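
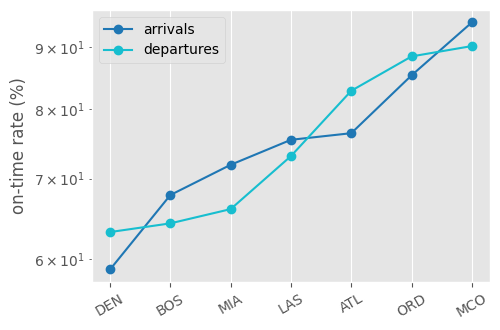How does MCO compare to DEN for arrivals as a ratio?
≈ 1.58×

MCO ≈ 95, DEN ≈ 60; 95/60 ≈ 1.58.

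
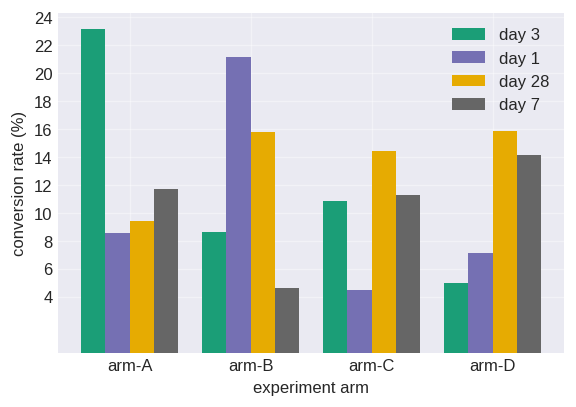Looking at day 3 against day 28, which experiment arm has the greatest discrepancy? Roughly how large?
arm-A, ≈ 14 %

arm-A: day 3 ≈ 24, day 28 ≈ 10 → gap ≈ 14. Next-largest (arm-D) is only ≈ 12.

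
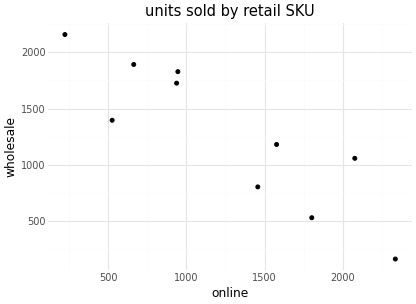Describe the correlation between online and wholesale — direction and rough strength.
negative, strong

Points are negatively correlated; strong (|r| ≈ 0.9).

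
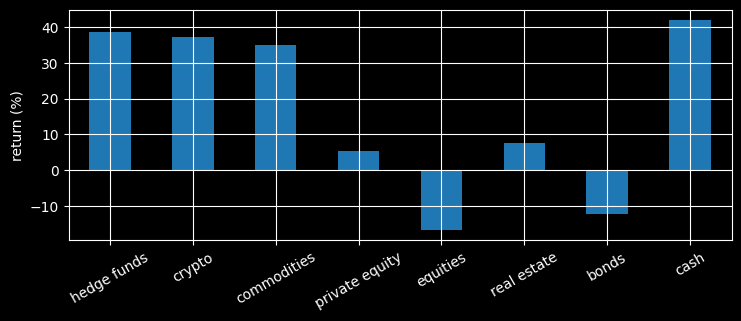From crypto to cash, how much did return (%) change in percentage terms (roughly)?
crypto ≈ 35, cash ≈ 40; (40 − 35) / 35 ≈ +14.3%.

≈ +14.3%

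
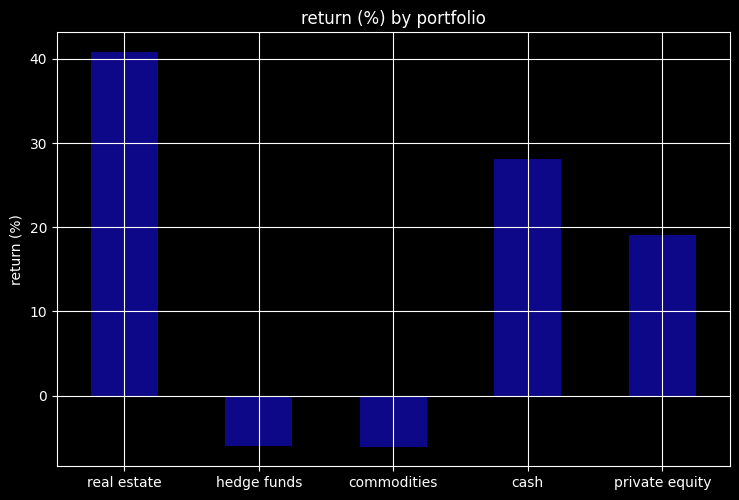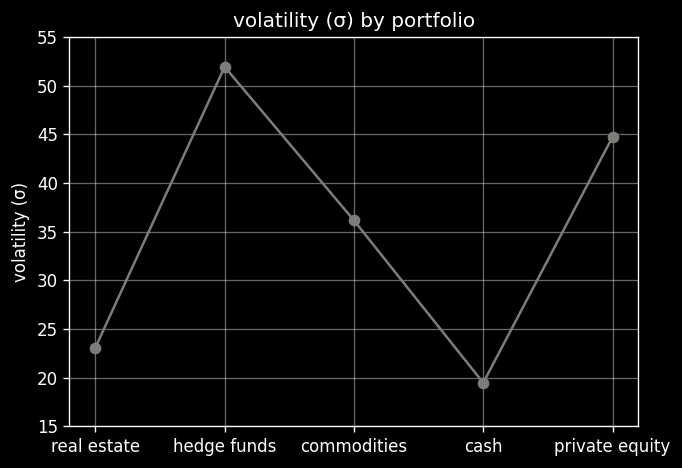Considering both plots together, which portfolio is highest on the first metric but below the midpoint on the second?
Chart 2 median volatility (σ) ≈ 35; below-median portfolios: real estate, cash. Among those, real estate has the highest return (%) (≈ 40).

real estate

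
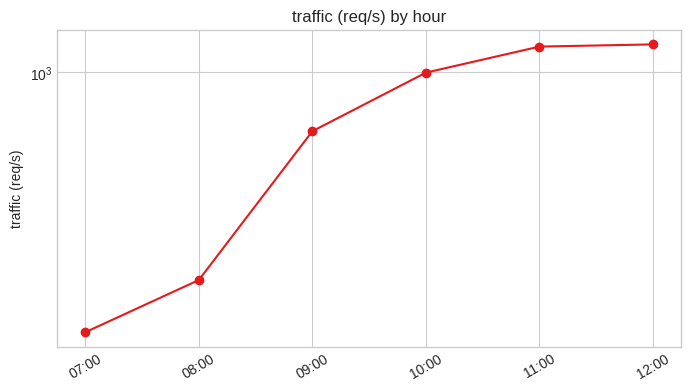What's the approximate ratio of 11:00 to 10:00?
≈ 1.2×

11:00 ≈ 1200, 10:00 ≈ 1000; 1200/1000 ≈ 1.2.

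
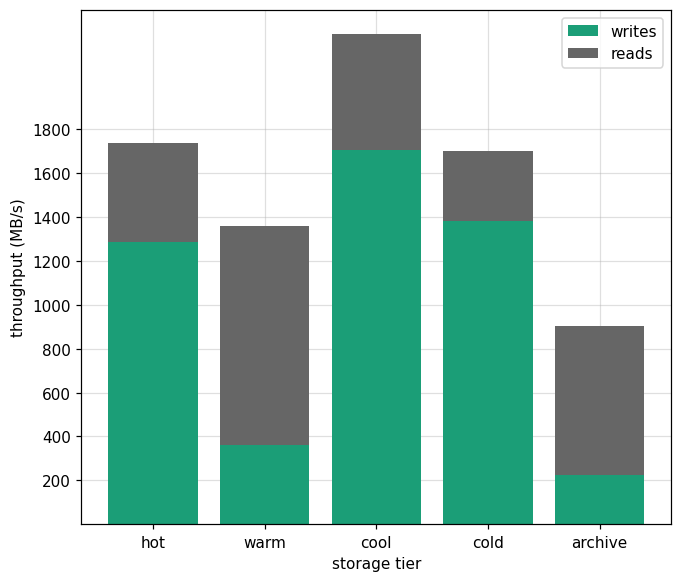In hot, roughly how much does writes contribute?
writes top ≈ 1200, bottom ≈ 0; segment ≈ 1200.

≈ 1200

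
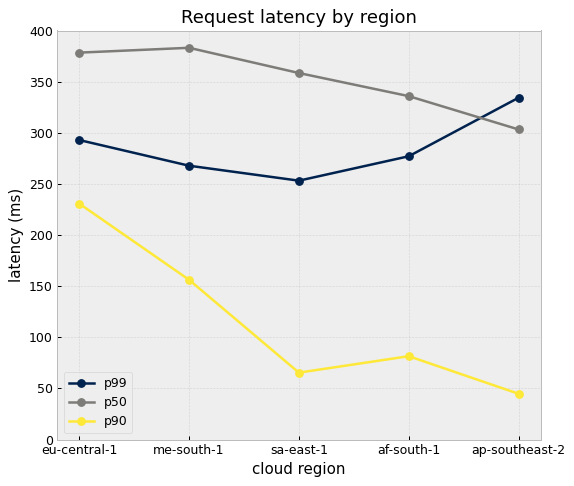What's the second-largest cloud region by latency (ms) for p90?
Top 3 for p90: eu-central-1 ≈ 250, me-south-1 ≈ 150, af-south-1 ≈ 100.

me-south-1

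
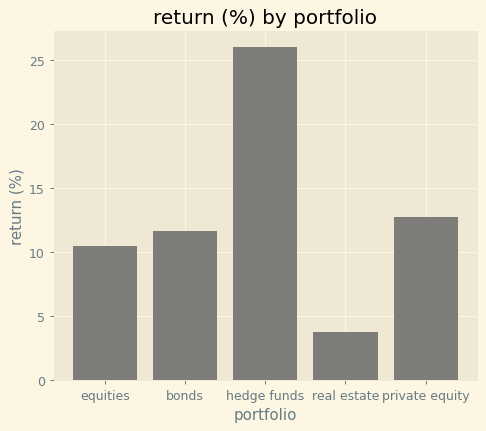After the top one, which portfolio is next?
Top 3: hedge funds ≈ 25, private equity ≈ 15, bonds ≈ 10.

private equity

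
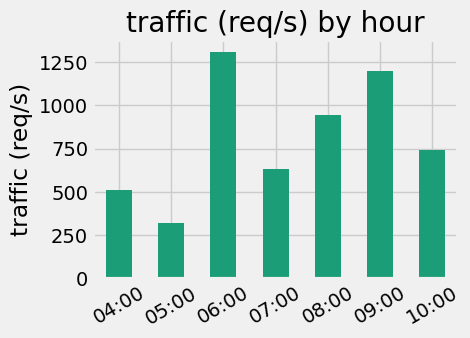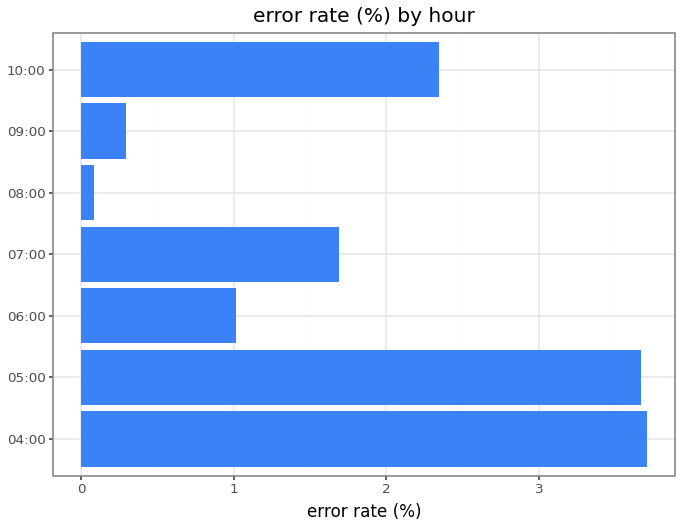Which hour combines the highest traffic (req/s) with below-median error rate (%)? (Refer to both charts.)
06:00

Chart 2 median error rate (%) ≈ 1.5; below-median hours: 06:00, 08:00, 09:00. Among those, 06:00 has the highest traffic (req/s) (≈ 1400).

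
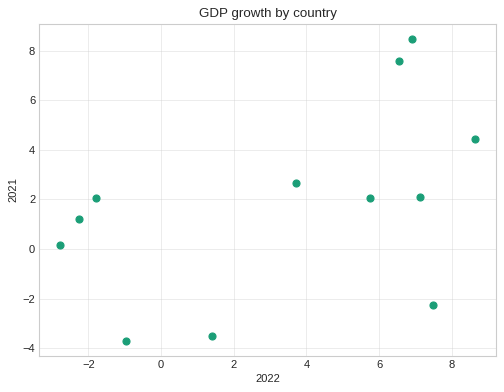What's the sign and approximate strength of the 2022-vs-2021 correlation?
positive, moderate

Points are positively correlated; moderate (|r| ≈ 0.5).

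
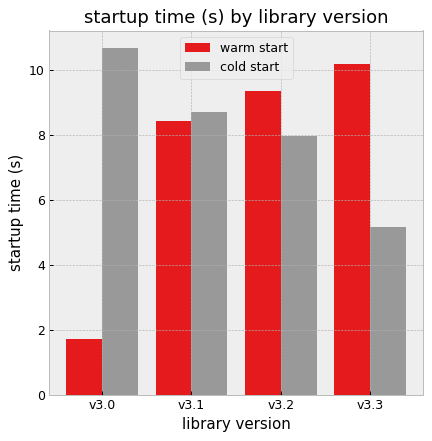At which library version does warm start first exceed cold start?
v3.2

v3.1: warm start ≈ 8 vs cold start ≈ 9 (not yet); v3.2: warm start ≈ 9 vs cold start ≈ 8 (first crossover).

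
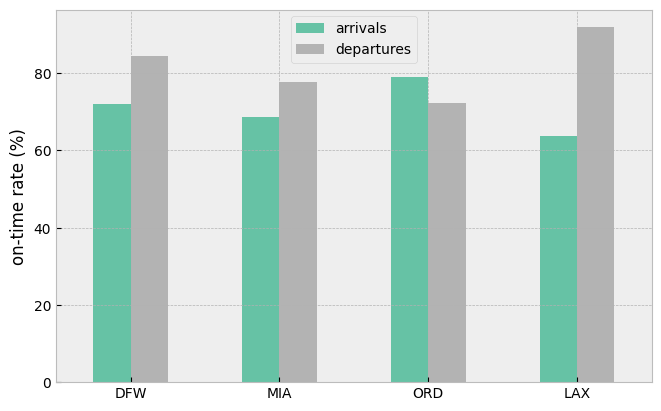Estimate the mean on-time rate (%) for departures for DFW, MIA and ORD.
≈ 77

(80 + 80 + 70) / 3 ≈ 77.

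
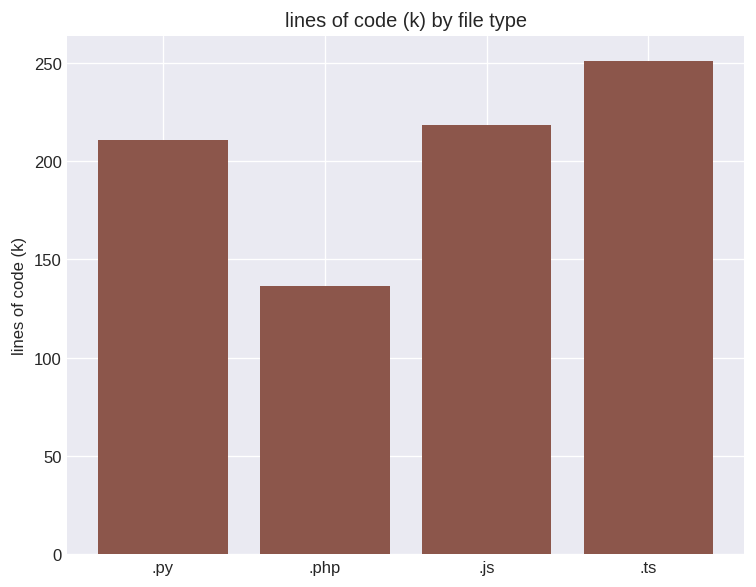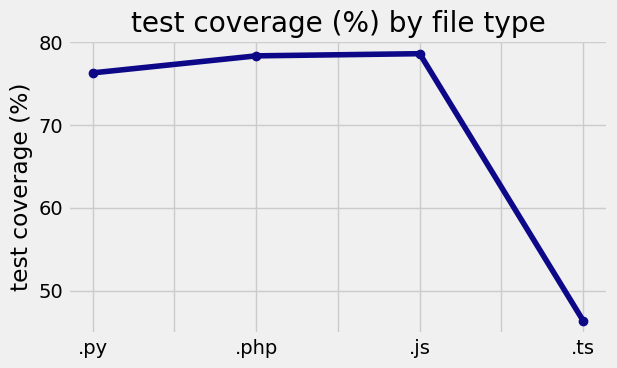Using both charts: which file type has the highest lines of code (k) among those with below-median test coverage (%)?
.ts

Chart 2 median test coverage (%) ≈ 80; below-median file types: .py, .ts. Among those, .ts has the highest lines of code (k) (≈ 250).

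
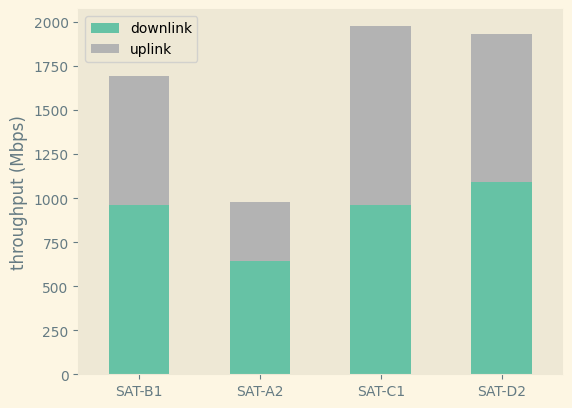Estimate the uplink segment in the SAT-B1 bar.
≈ 600

uplink top ≈ 1600, bottom ≈ 1000; segment ≈ 600.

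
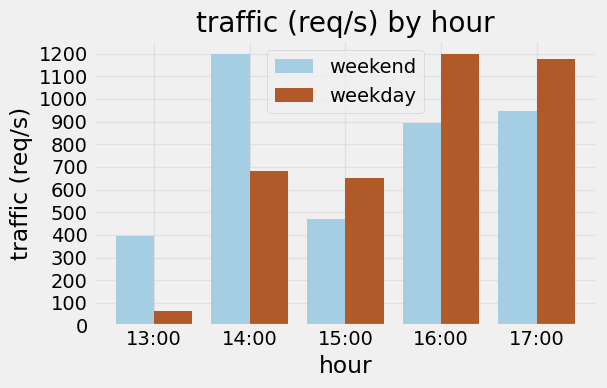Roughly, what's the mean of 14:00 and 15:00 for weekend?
(1200 + 500) / 2 ≈ 850.

≈ 850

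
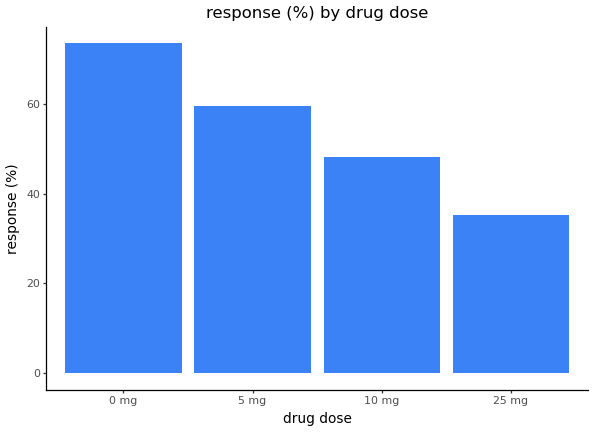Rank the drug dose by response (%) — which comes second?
5 mg

Top 3: 0 mg ≈ 70, 5 mg ≈ 60, 10 mg ≈ 50.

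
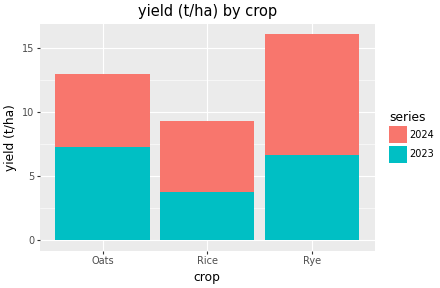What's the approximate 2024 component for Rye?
≈ 10

2024 top ≈ 16, bottom ≈ 6; segment ≈ 10.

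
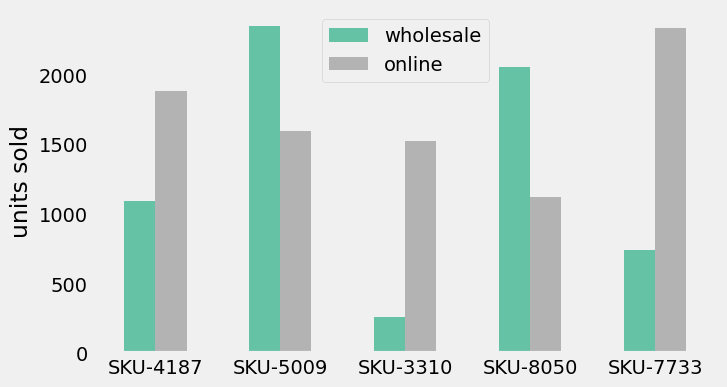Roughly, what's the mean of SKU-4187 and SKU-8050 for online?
(1800 + 1200) / 2 ≈ 1500.

≈ 1500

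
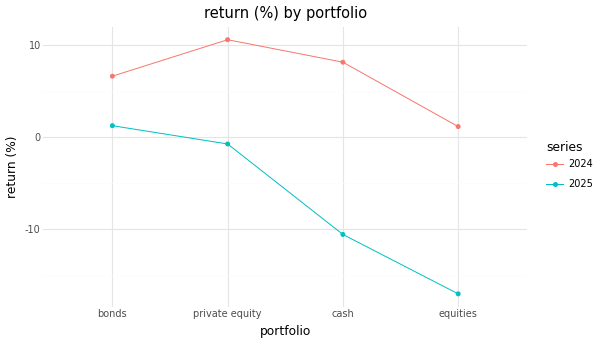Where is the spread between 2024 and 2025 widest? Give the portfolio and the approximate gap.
cash: 2024 ≈ 10, 2025 ≈ -10 → gap ≈ 20. Next-largest (equities) is only ≈ 15.

cash, ≈ 20 %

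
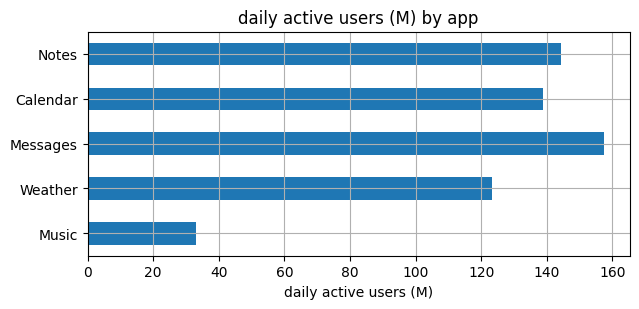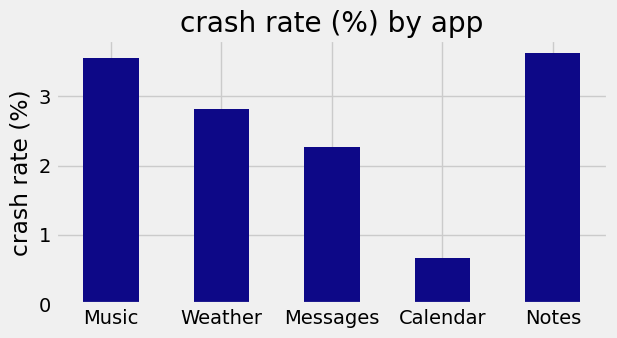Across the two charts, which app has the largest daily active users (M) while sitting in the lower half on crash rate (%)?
Messages

Chart 2 median crash rate (%) ≈ 3; below-median apps: Messages, Calendar. Among those, Messages has the highest daily active users (M) (≈ 160).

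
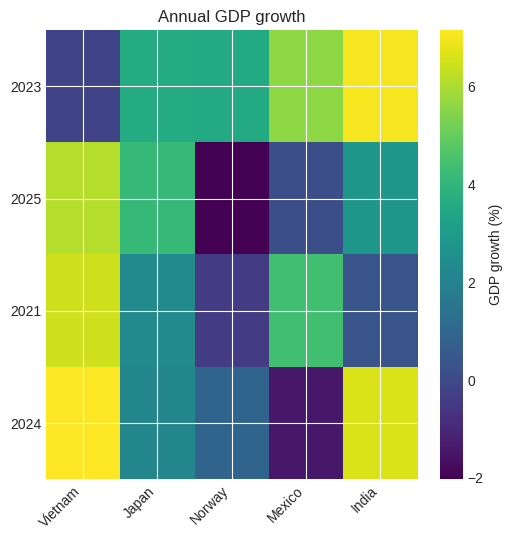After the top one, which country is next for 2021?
Top 3 for 2021: Vietnam ≈ 6, Mexico ≈ 4, Japan ≈ 2.

Mexico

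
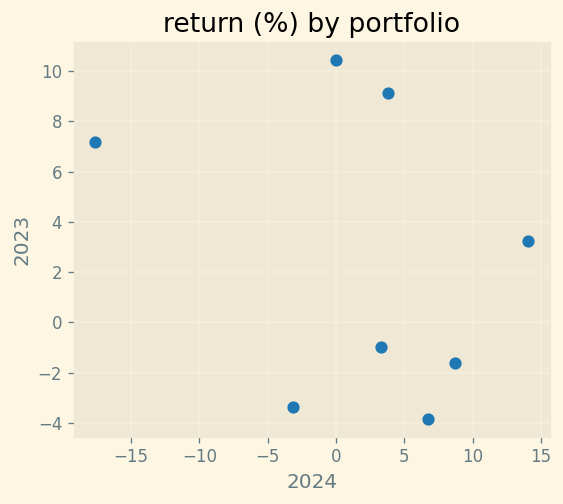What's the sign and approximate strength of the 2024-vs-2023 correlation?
negative, weak

Points are negatively correlated; weak (|r| ≈ 0.3).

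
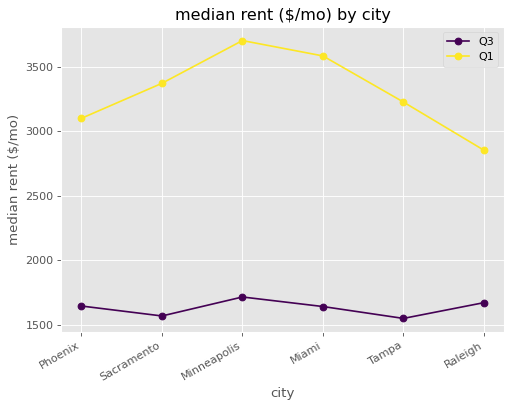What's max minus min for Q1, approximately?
Max Minneapolis ≈ 3800, min Raleigh ≈ 2800; range ≈ 1000.

≈ 1000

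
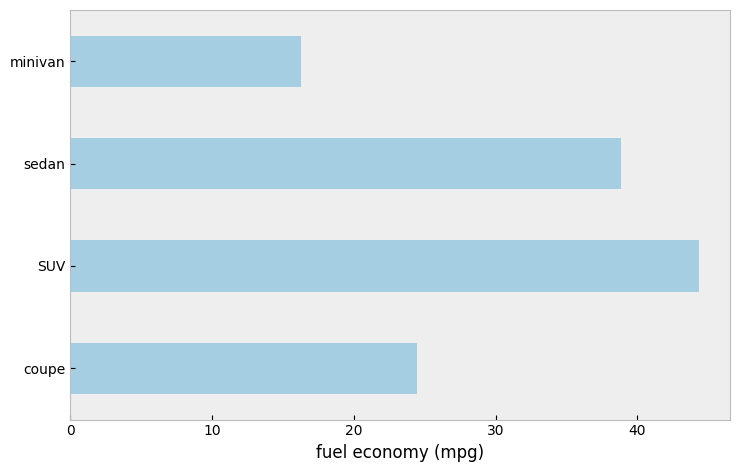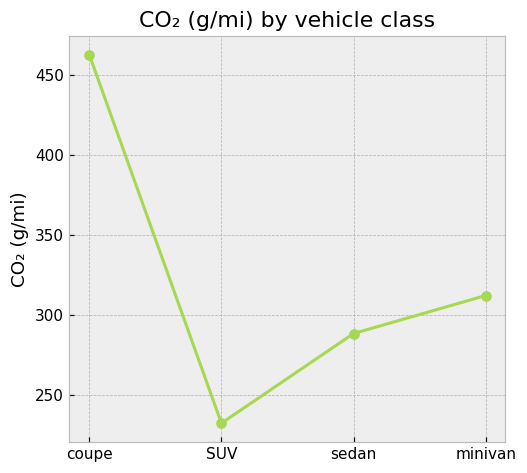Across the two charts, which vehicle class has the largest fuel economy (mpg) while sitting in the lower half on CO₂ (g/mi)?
SUV

Chart 2 median CO₂ (g/mi) ≈ 300; below-median vehicle classes: SUV, sedan. Among those, SUV has the highest fuel economy (mpg) (≈ 45).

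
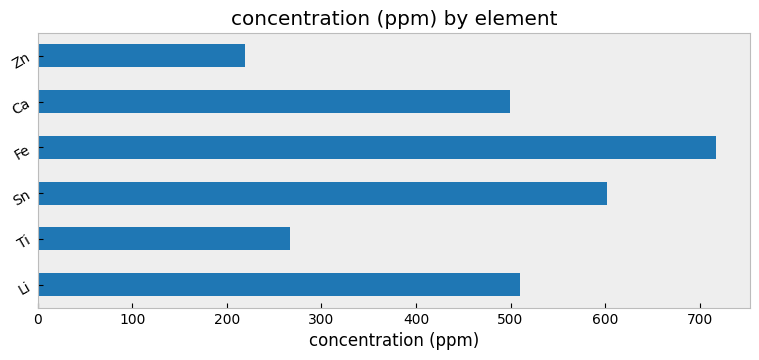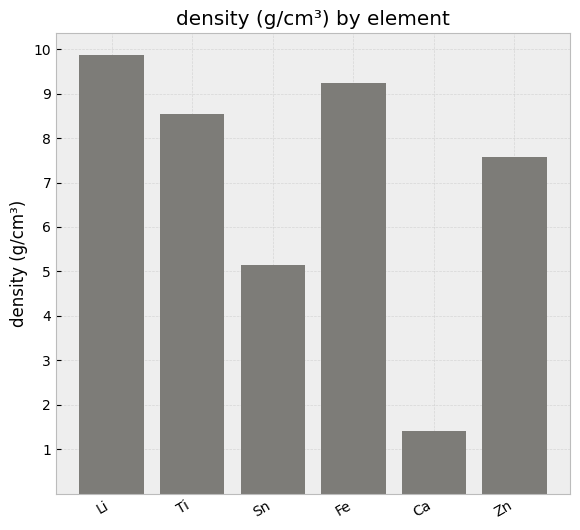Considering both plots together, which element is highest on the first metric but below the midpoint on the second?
Sn

Chart 2 median density (g/cm³) ≈ 8; below-median elements: Sn, Ca, Zn. Among those, Sn has the highest concentration (ppm) (≈ 600).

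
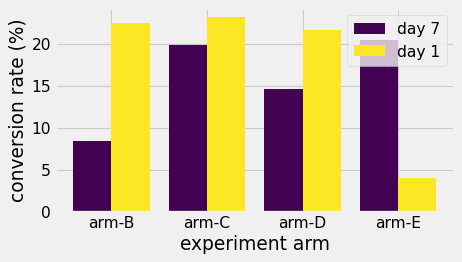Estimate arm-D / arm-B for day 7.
arm-D ≈ 14, arm-B ≈ 8; 14/8 ≈ 1.75.

≈ 1.75×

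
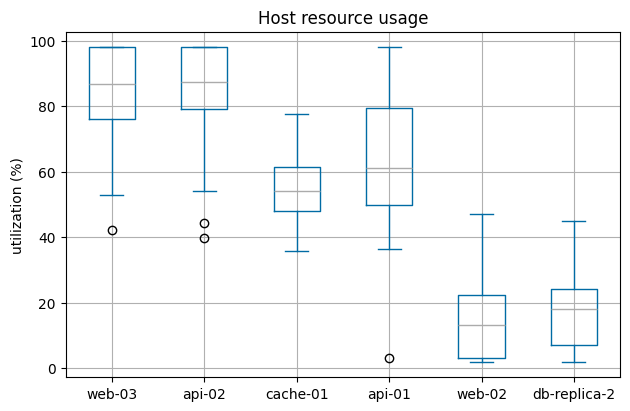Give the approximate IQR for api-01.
Q3 ≈ 80, Q1 ≈ 50; IQR ≈ 30.

≈ 30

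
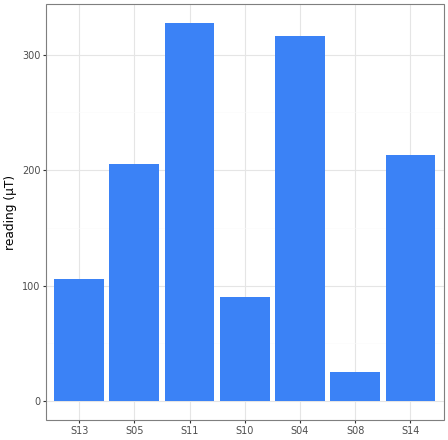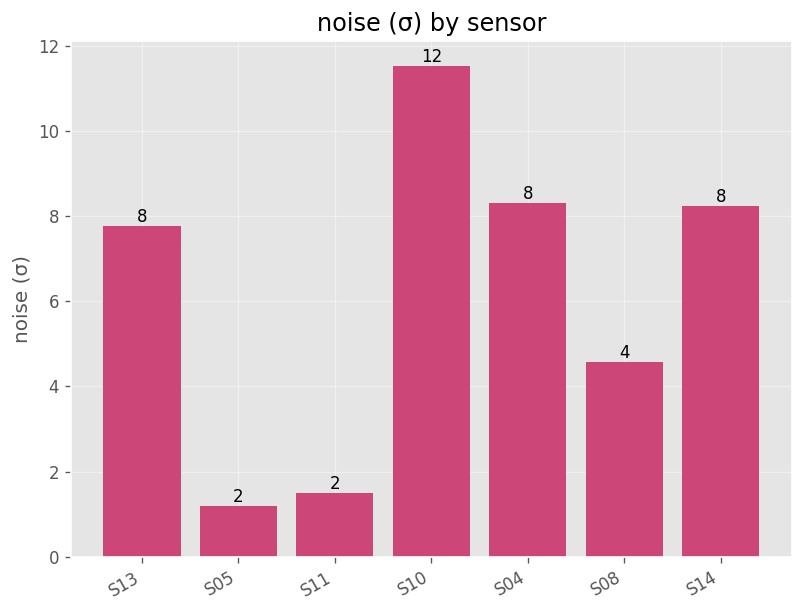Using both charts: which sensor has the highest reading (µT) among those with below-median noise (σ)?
S11

Chart 2 median noise (σ) ≈ 8; below-median sensors: S05, S11, S08. Among those, S11 has the highest reading (µT) (≈ 350).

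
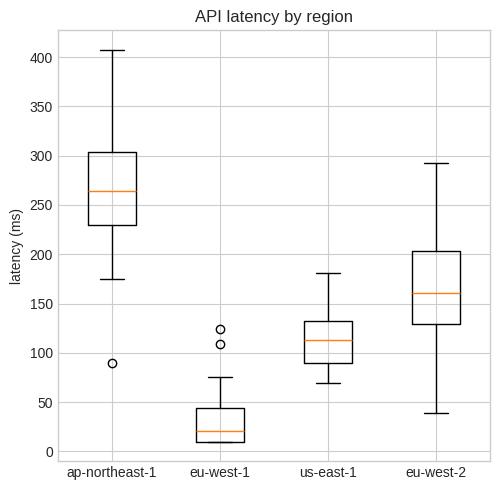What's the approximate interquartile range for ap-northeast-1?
≈ 80

Q3 ≈ 300, Q1 ≈ 220; IQR ≈ 80.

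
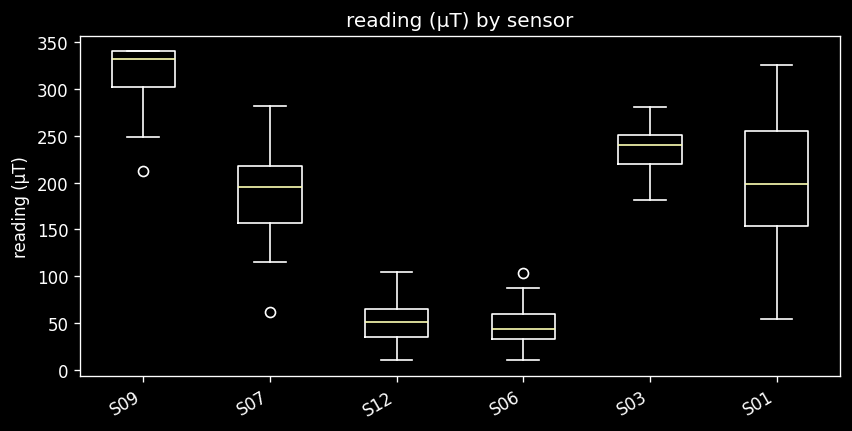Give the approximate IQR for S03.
≈ 25

Q3 ≈ 250, Q1 ≈ 225; IQR ≈ 25.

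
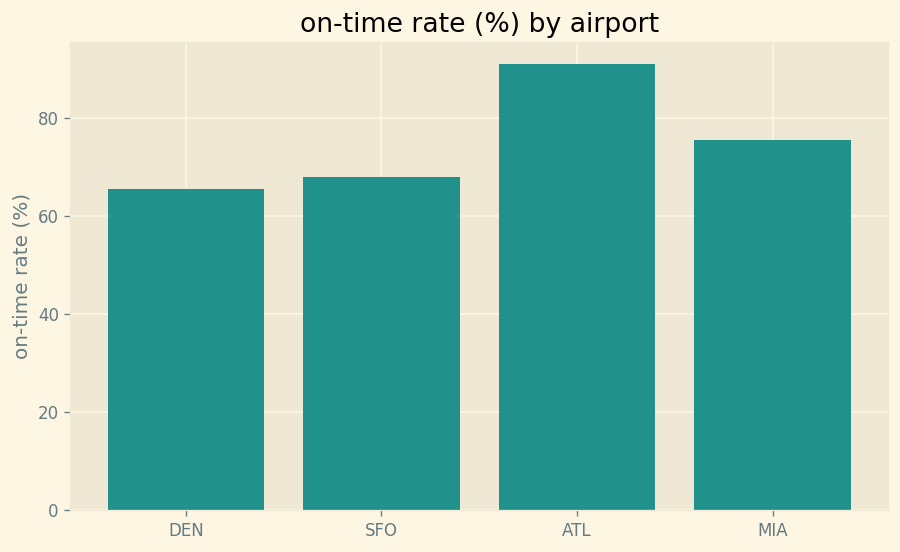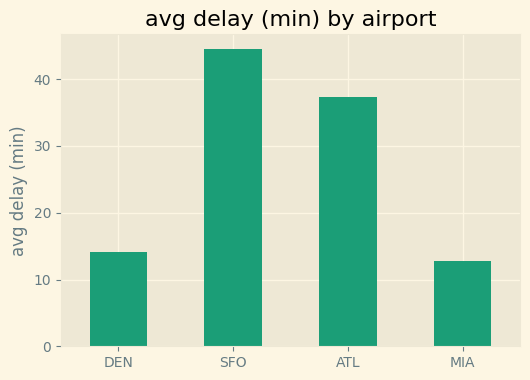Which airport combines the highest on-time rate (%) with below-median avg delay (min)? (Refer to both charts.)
Chart 2 median avg delay (min) ≈ 25; below-median airports: DEN, MIA. Among those, MIA has the highest on-time rate (%) (≈ 80).

MIA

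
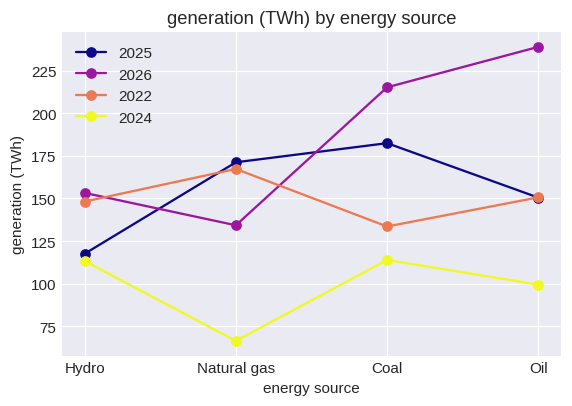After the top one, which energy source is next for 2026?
Top 3 for 2026: Oil ≈ 240, Coal ≈ 220, Hydro ≈ 160.

Coal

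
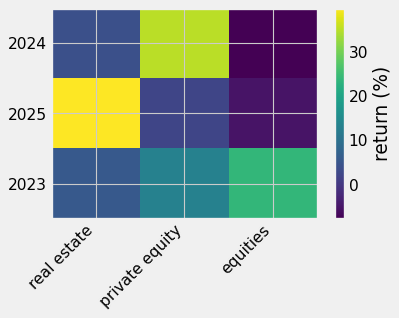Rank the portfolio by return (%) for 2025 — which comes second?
Top 3 for 2025: real estate ≈ 40, private equity ≈ 0, equities ≈ -5.

private equity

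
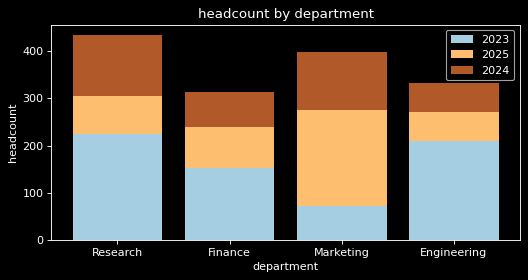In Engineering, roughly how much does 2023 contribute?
2023 top ≈ 200, bottom ≈ 0; segment ≈ 200.

≈ 200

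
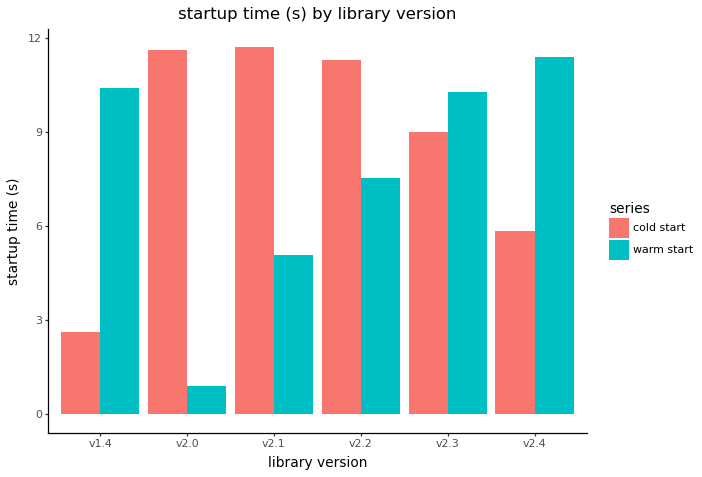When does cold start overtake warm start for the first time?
v2.0

v1.4: cold start ≈ 3 vs warm start ≈ 10 (not yet); v2.0: cold start ≈ 12 vs warm start ≈ 1 (first crossover).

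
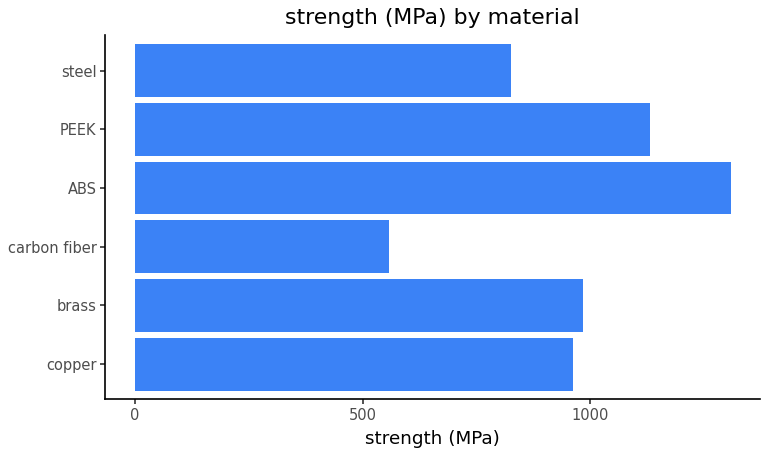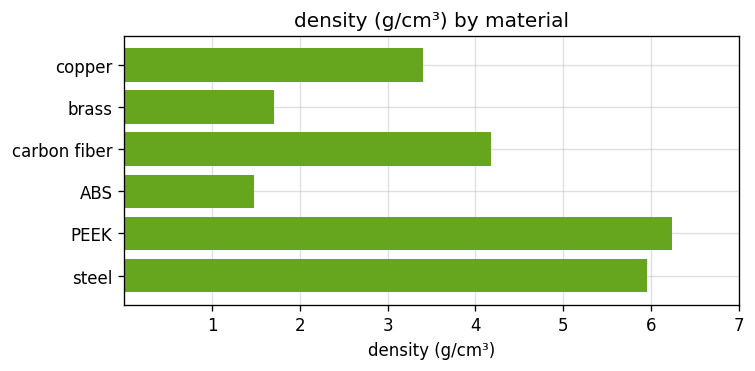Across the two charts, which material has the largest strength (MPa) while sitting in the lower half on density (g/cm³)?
ABS

Chart 2 median density (g/cm³) ≈ 4; below-median materials: copper, brass, ABS. Among those, ABS has the highest strength (MPa) (≈ 1400).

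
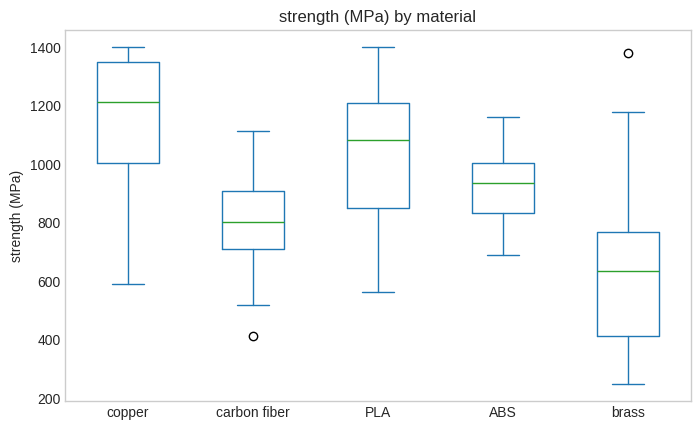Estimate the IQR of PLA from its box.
≈ 350

Q3 ≈ 1200, Q1 ≈ 850; IQR ≈ 350.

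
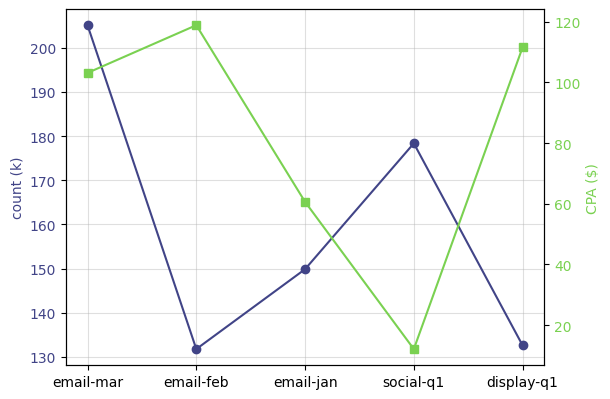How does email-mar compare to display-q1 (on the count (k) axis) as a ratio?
≈ 1.62×

email-mar ≈ 210, display-q1 ≈ 130; 210/130 ≈ 1.62.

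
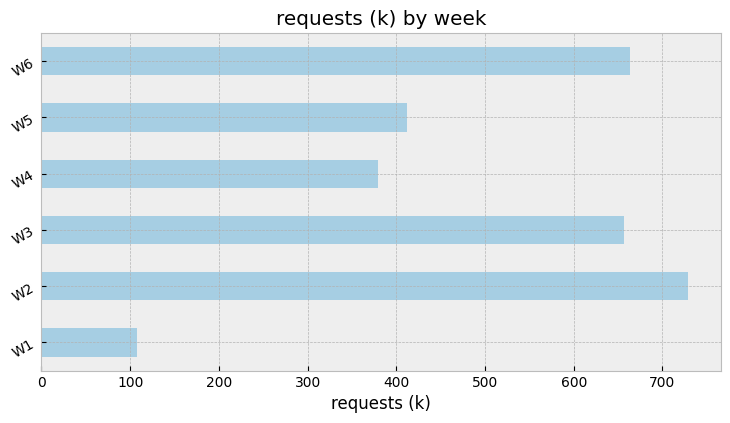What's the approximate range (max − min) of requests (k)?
≈ 600

Max W2 ≈ 700, min W1 ≈ 100; range ≈ 600.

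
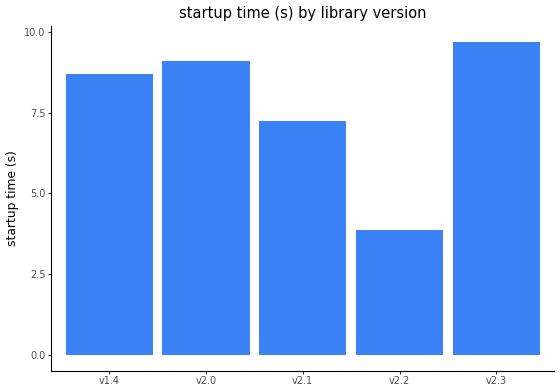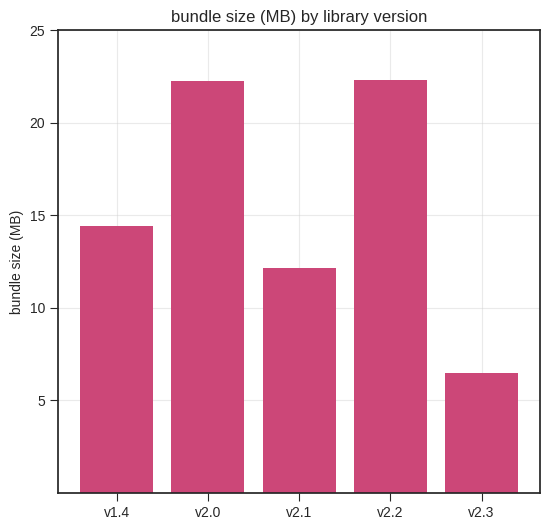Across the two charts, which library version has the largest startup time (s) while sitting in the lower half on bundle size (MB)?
v2.3

Chart 2 median bundle size (MB) ≈ 15; below-median library versions: v2.1, v2.3. Among those, v2.3 has the highest startup time (s) (≈ 10).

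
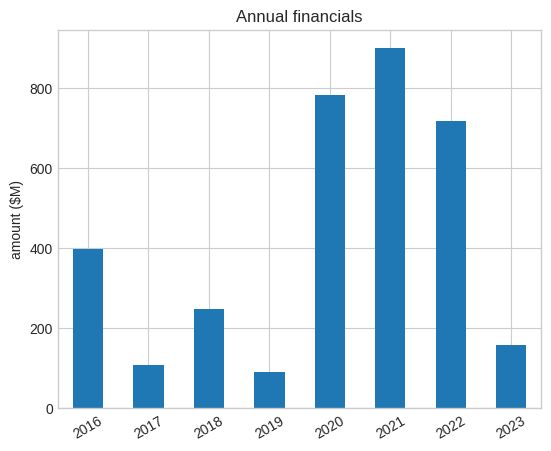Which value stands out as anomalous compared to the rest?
2021

2021 ≈ 900; the rest sit between ≈ 100 and ≈ 800.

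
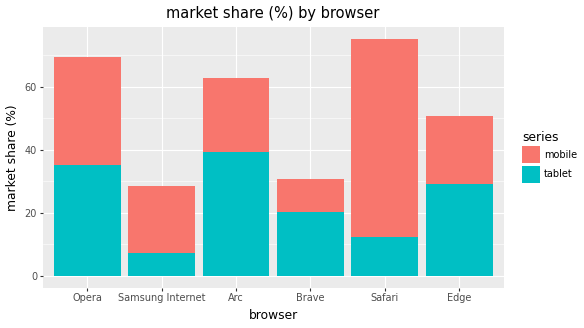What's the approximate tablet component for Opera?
≈ 40

tablet top ≈ 40, bottom ≈ 0; segment ≈ 40.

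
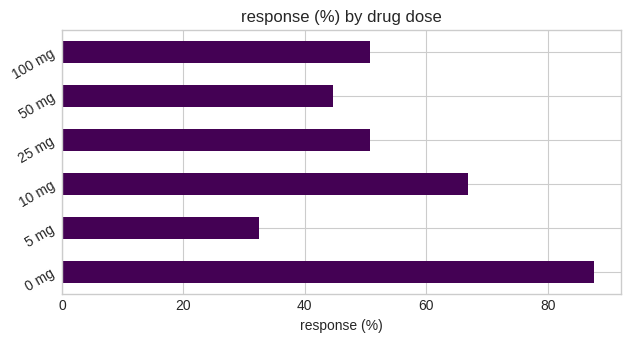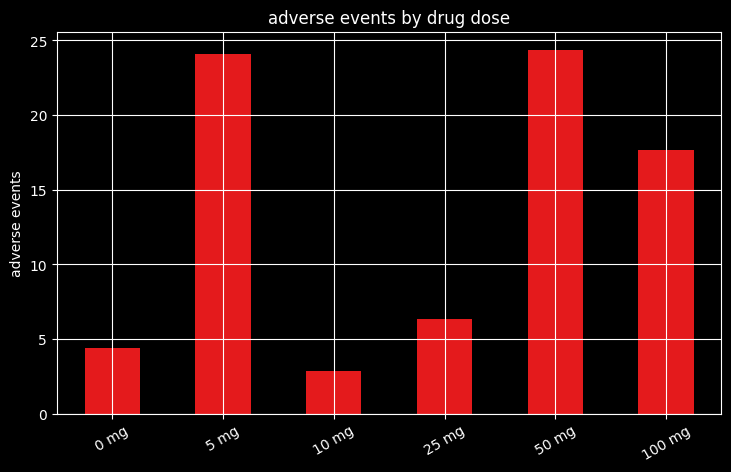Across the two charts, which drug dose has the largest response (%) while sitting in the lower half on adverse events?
0 mg

Chart 2 median adverse events ≈ 10; below-median drug doses: 0 mg, 10 mg, 25 mg. Among those, 0 mg has the highest response (%) (≈ 90).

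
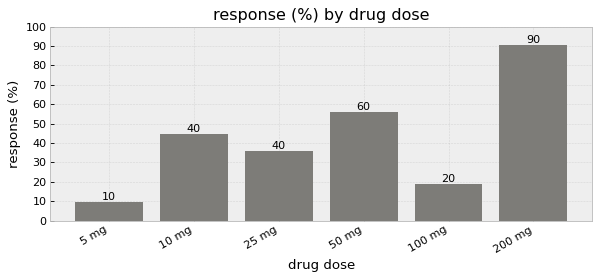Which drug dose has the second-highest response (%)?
Top 3: 200 mg ≈ 90, 50 mg ≈ 60, 10 mg ≈ 40.

50 mg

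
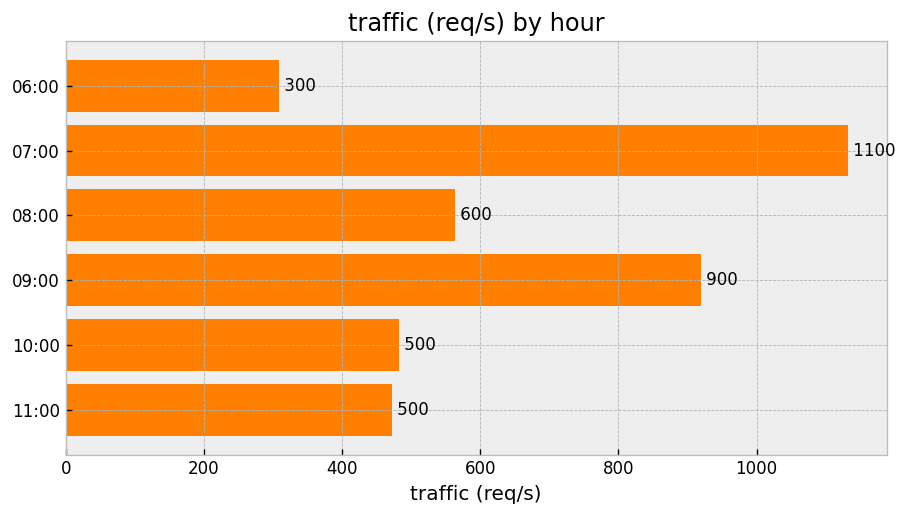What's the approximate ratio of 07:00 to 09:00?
≈ 1.22×

07:00 ≈ 1100, 09:00 ≈ 900; 1100/900 ≈ 1.22.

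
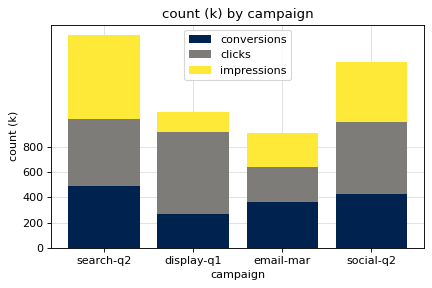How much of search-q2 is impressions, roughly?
impressions top ≈ 1600, bottom ≈ 1000; segment ≈ 600.

≈ 600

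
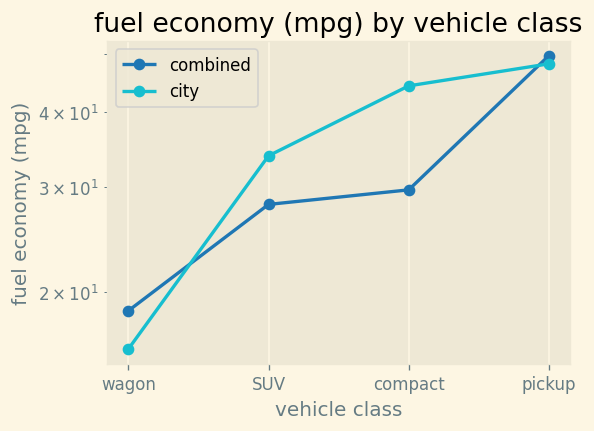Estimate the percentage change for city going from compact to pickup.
≈ +11.1%

compact ≈ 45, pickup ≈ 50; (50 − 45) / 45 ≈ +11.1%.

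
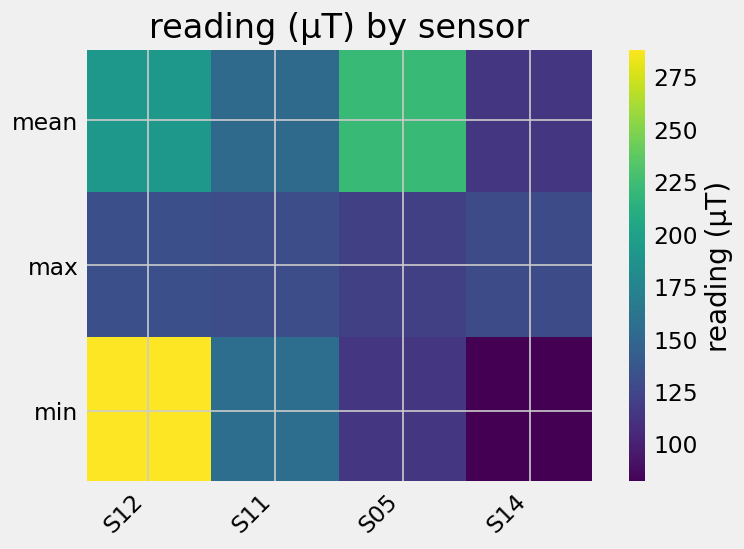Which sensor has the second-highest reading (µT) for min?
Top 3 for min: S12 ≈ 280, S11 ≈ 160, S05 ≈ 120.

S11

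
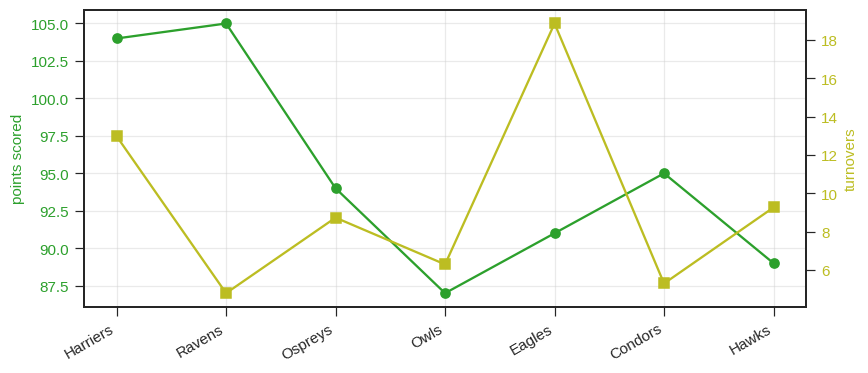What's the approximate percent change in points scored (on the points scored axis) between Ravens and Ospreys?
Ravens ≈ 104, Ospreys ≈ 94; (94 − 104) / 104 ≈ -9.6%.

≈ -9.6%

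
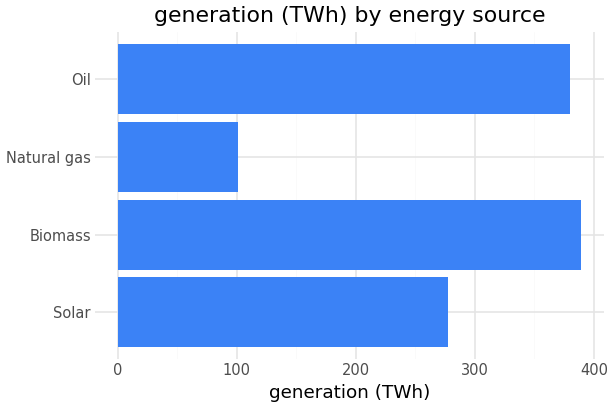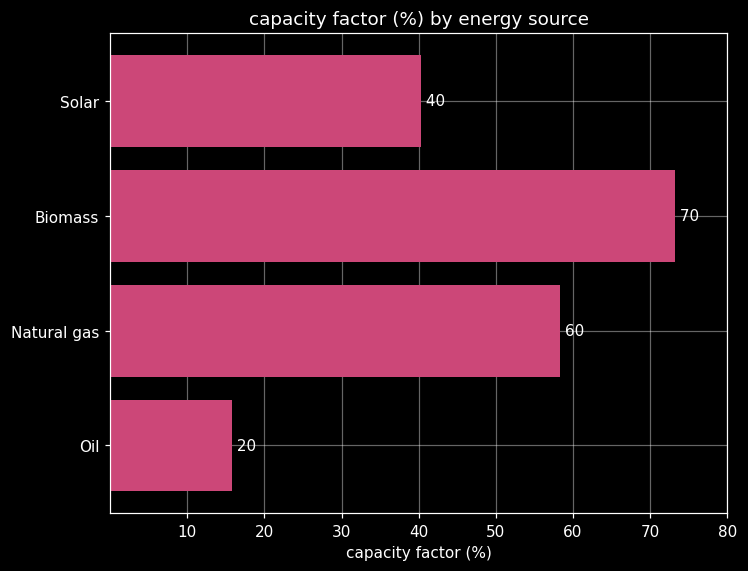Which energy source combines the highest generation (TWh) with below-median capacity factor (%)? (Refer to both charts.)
Chart 2 median capacity factor (%) ≈ 50; below-median energy sources: Solar, Oil. Among those, Oil has the highest generation (TWh) (≈ 400).

Oil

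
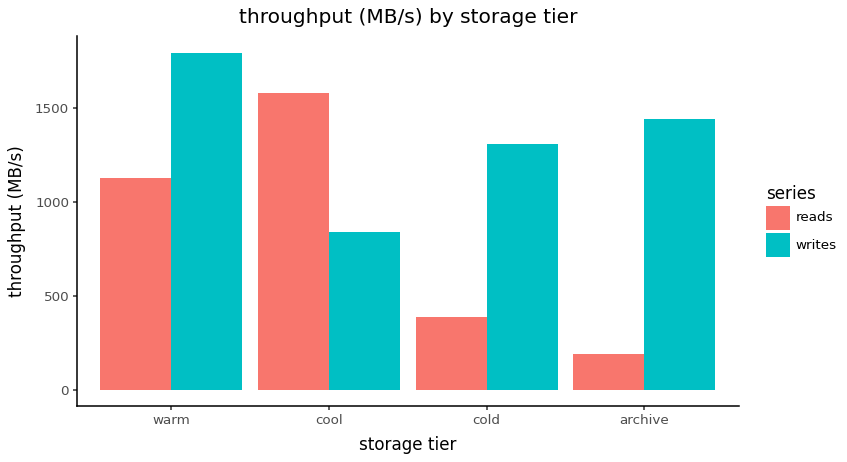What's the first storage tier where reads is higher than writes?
cool

warm: reads ≈ 1200 vs writes ≈ 1800 (not yet); cool: reads ≈ 1600 vs writes ≈ 800 (first crossover).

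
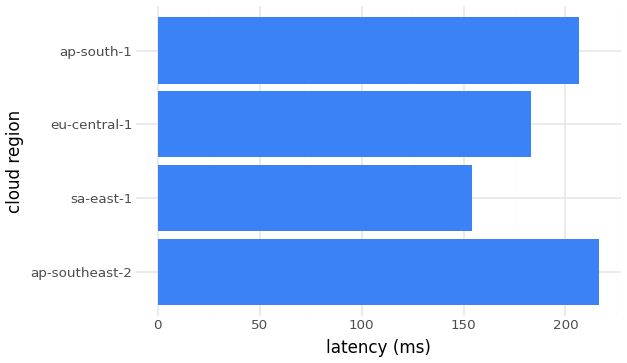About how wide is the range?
Max ap-southeast-2 ≈ 220, min sa-east-1 ≈ 160; range ≈ 60.

≈ 60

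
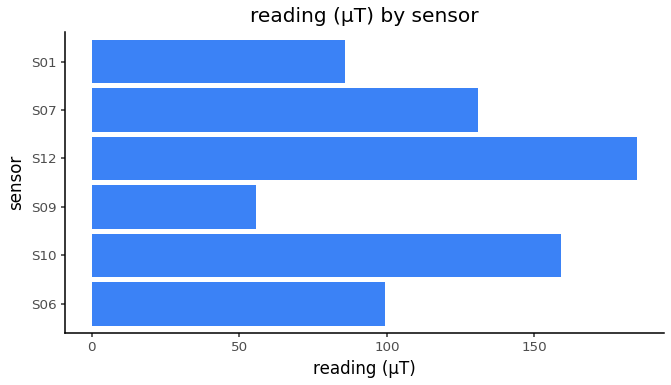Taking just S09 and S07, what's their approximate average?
≈ 100

(60 + 140) / 2 ≈ 100.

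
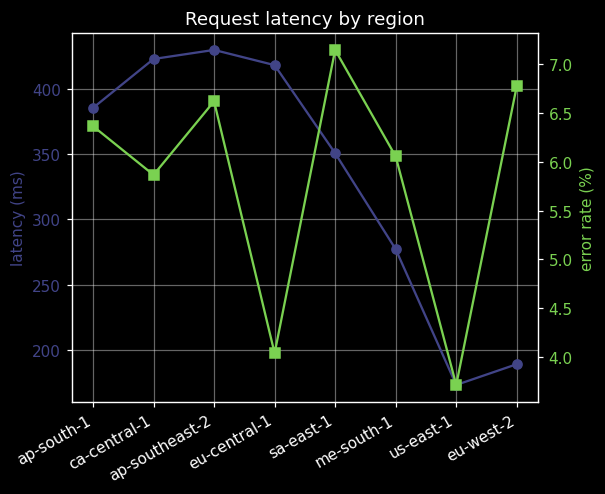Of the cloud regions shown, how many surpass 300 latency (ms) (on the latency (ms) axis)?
5

Above 300: ap-south-1, ca-central-1, ap-southeast-2, eu-central-1, sa-east-1.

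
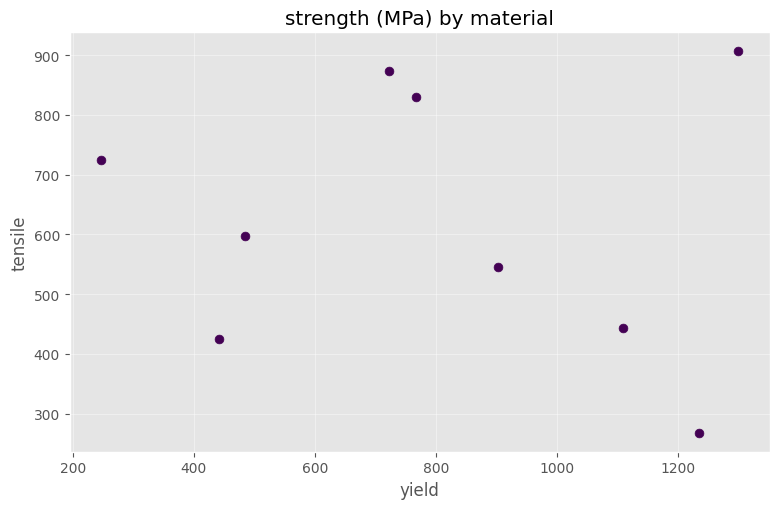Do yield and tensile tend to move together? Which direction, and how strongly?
no clear correlation

Points are roughly uncorrelated; weak (|r| ≈ 0.1).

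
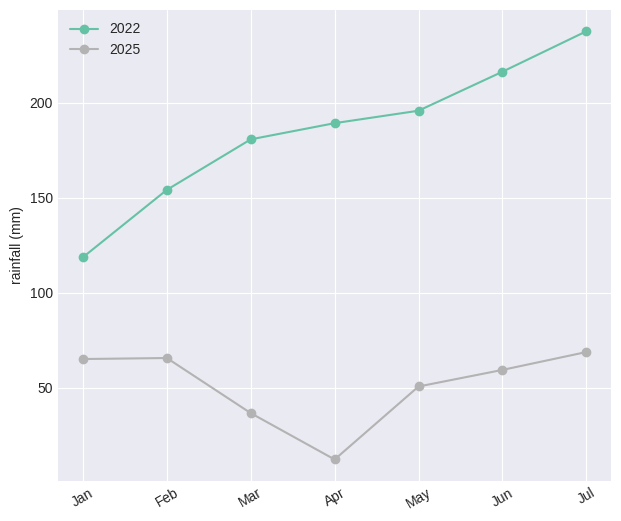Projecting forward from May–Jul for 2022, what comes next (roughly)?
Last three: 200, 220, 240 → slope ≈ 20/step → next ≈ 260.

≈ 260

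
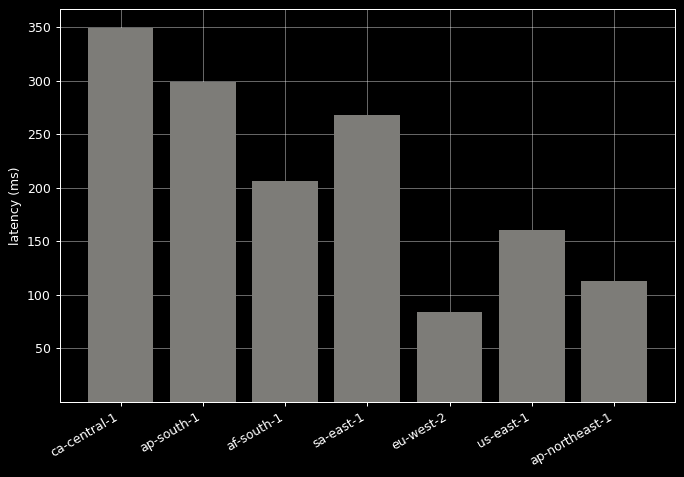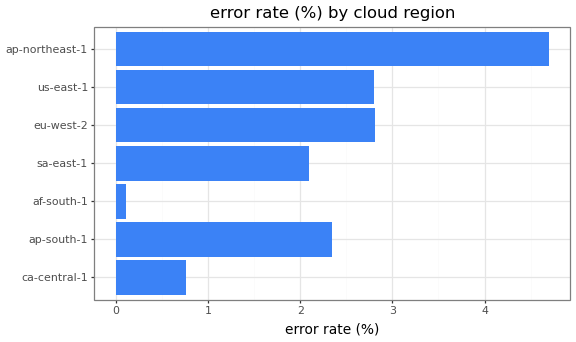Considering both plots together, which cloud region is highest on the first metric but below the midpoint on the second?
Chart 2 median error rate (%) ≈ 2.5; below-median cloud regions: ca-central-1, af-south-1, sa-east-1. Among those, ca-central-1 has the highest latency (ms) (≈ 350).

ca-central-1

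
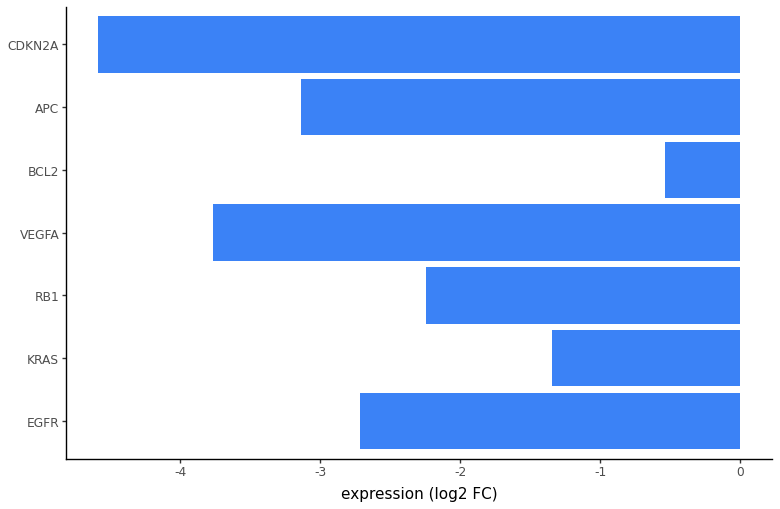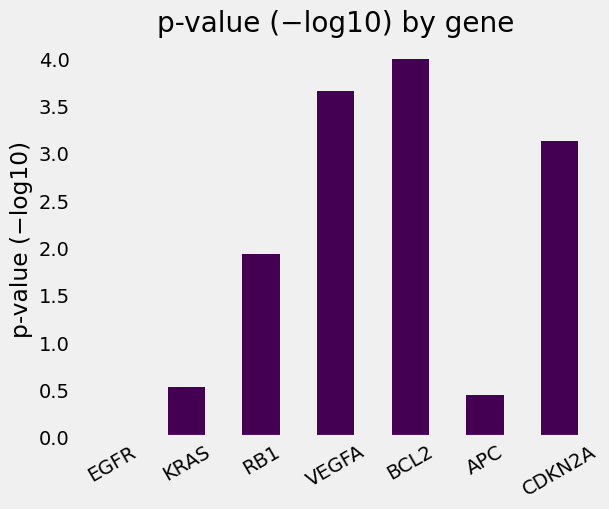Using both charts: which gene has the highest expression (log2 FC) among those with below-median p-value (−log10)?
KRAS

Chart 2 median p-value (−log10) ≈ 2; below-median genes: EGFR, KRAS, APC. Among those, KRAS has the highest expression (log2 FC) (≈ -1).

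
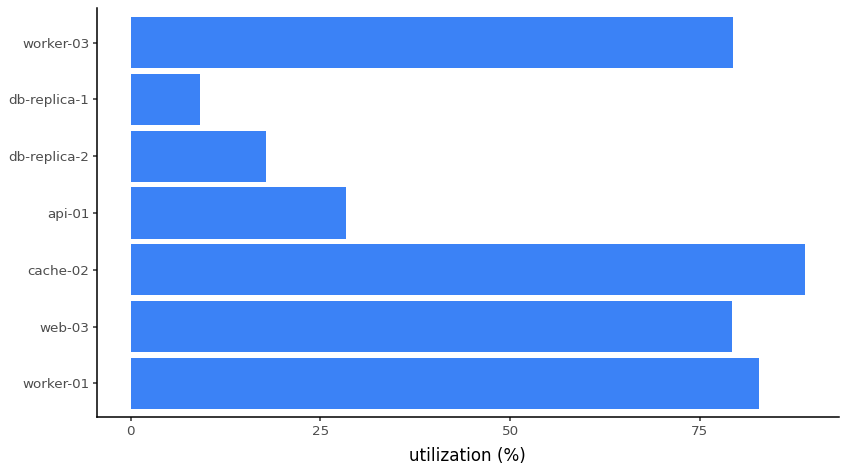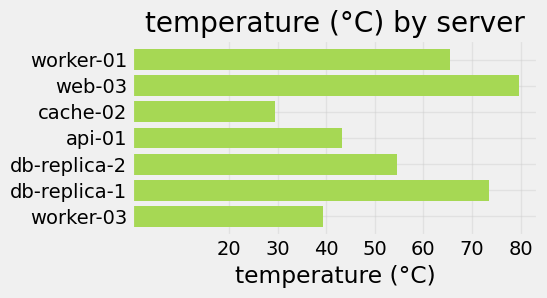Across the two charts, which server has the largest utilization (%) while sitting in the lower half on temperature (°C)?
cache-02

Chart 2 median temperature (°C) ≈ 50; below-median servers: cache-02, api-01, worker-03. Among those, cache-02 has the highest utilization (%) (≈ 90).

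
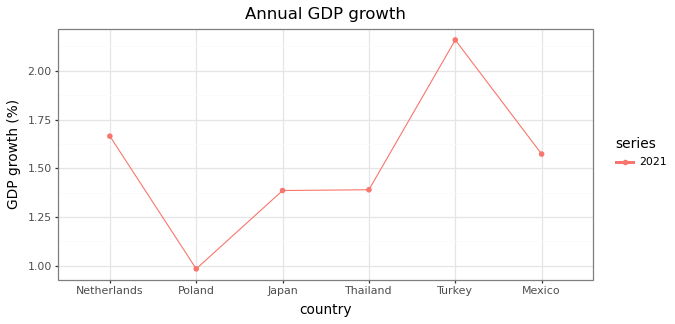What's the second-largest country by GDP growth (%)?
Netherlands

Top 3: Turkey ≈ 2.2, Netherlands ≈ 1.7, Mexico ≈ 1.6.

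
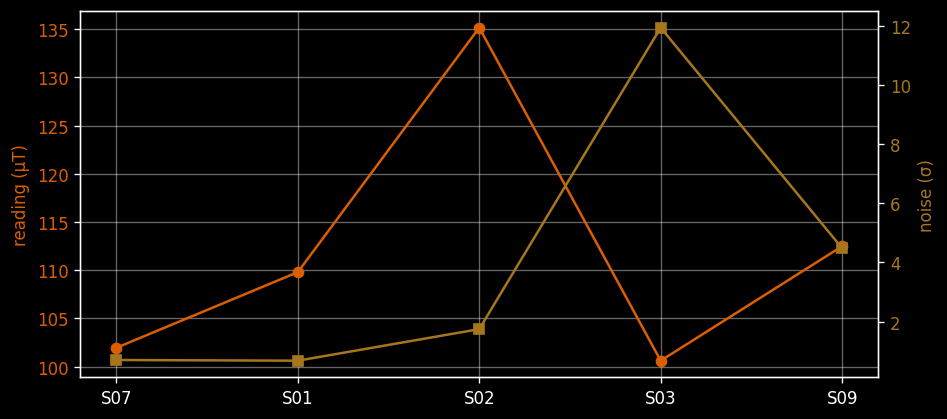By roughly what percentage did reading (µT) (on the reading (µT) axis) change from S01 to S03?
≈ -9.1%

S01 ≈ 110, S03 ≈ 100; (100 − 110) / 110 ≈ -9.1%.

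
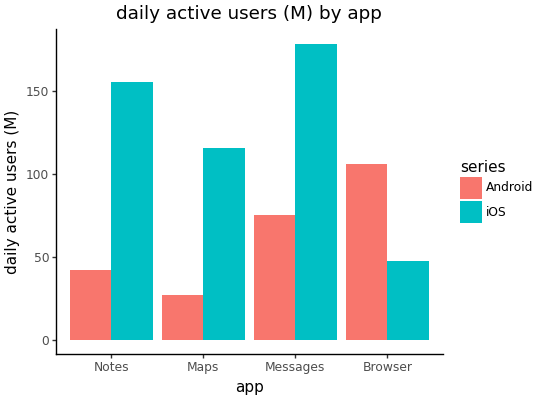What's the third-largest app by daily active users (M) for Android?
Notes

Top 4 for Android: Browser ≈ 100, Messages ≈ 80, Notes ≈ 40, Maps ≈ 20.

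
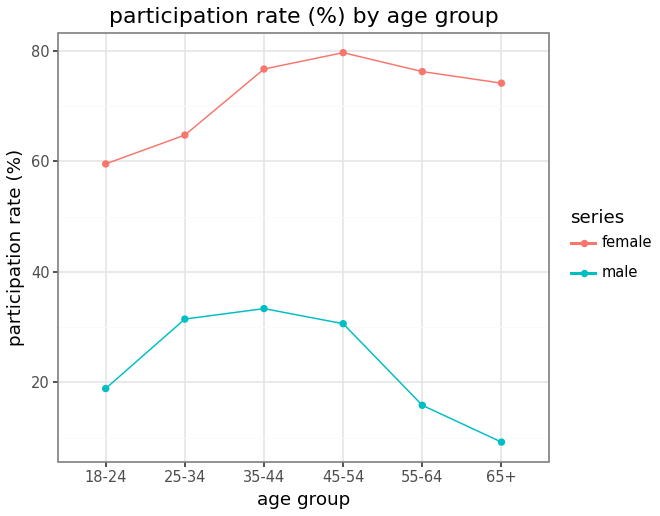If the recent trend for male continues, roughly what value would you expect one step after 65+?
Last three: 30, 20, 10 → slope ≈ -10/step → next ≈ 0.

≈ 0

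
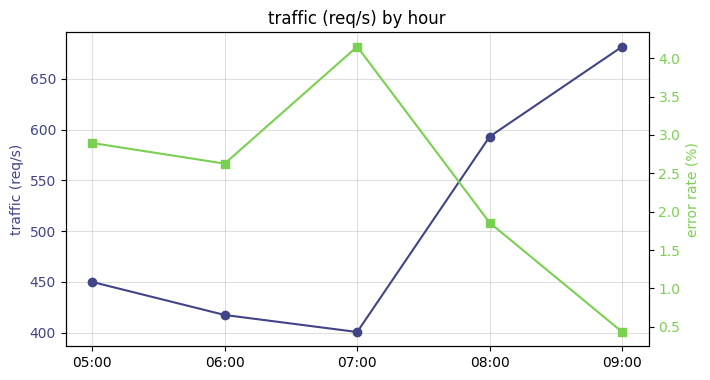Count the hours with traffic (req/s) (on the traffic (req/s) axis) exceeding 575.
Above 575: 08:00, 09:00.

2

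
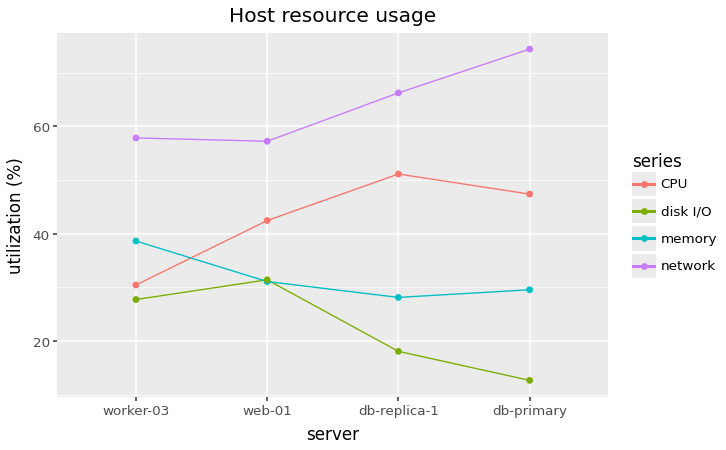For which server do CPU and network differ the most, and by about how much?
worker-03, ≈ 30 %

worker-03: CPU ≈ 30, network ≈ 60 → gap ≈ 30. Next-largest (db-primary) is only ≈ 20.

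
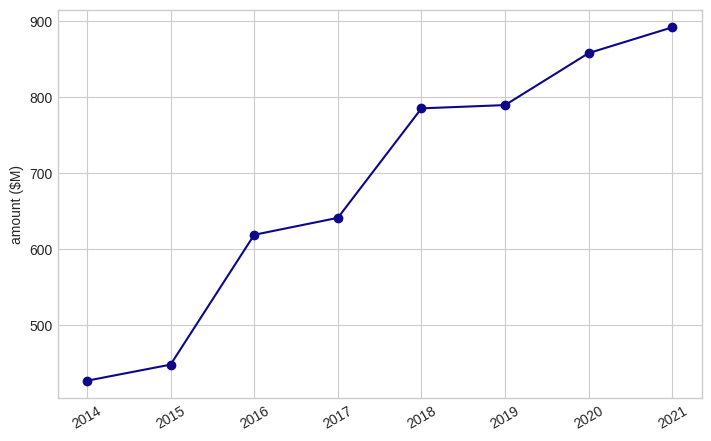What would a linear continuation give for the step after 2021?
≈ 950

Last three: 800, 850, 900 → slope ≈ 50/step → next ≈ 950.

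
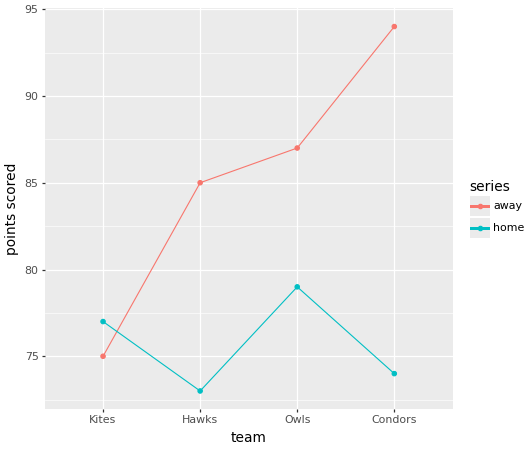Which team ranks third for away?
Top 4 for away: Condors ≈ 94, Owls ≈ 88, Hawks ≈ 84, Kites ≈ 76.

Hawks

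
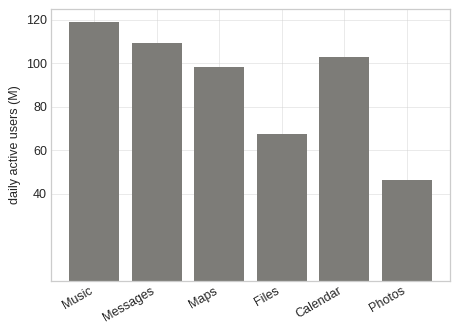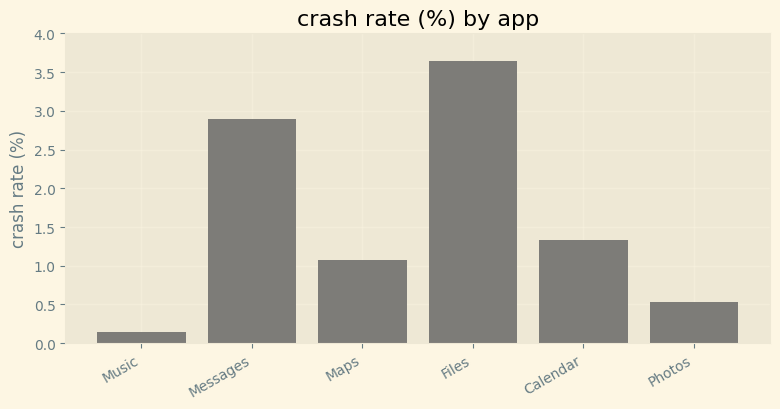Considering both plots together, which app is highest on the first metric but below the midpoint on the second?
Music

Chart 2 median crash rate (%) ≈ 1; below-median apps: Music, Maps, Photos. Among those, Music has the highest daily active users (M) (≈ 120).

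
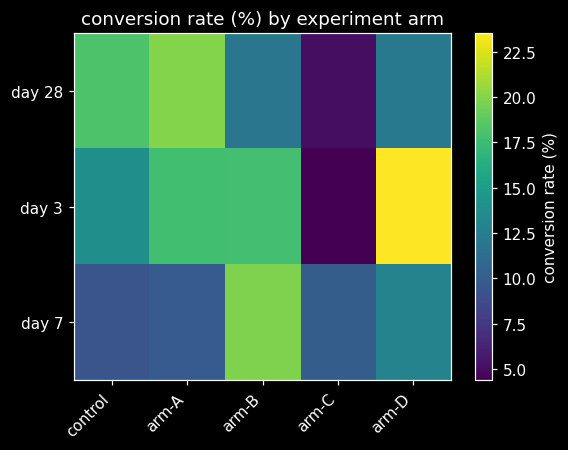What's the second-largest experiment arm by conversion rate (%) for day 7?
arm-D

Top 3 for day 7: arm-B ≈ 20, arm-D ≈ 12, arm-C ≈ 10.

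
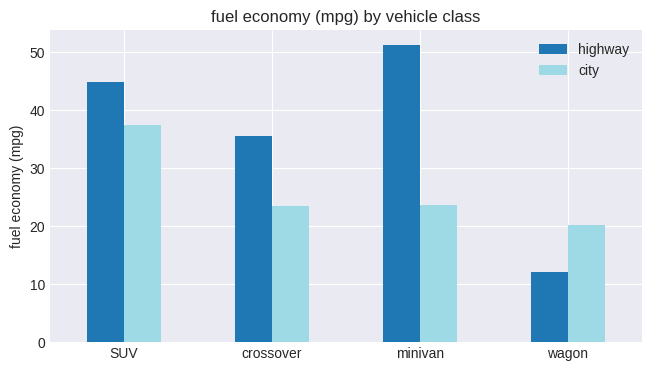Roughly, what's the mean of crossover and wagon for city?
≈ 22

(25 + 20) / 2 ≈ 22.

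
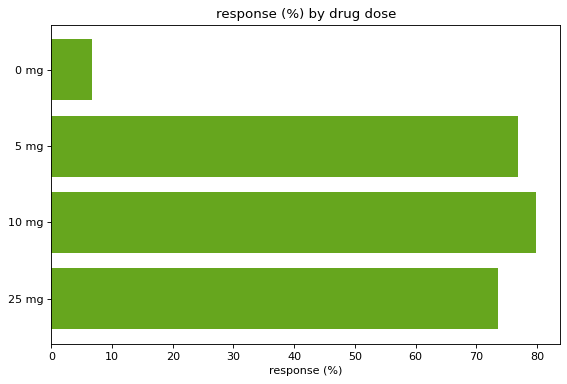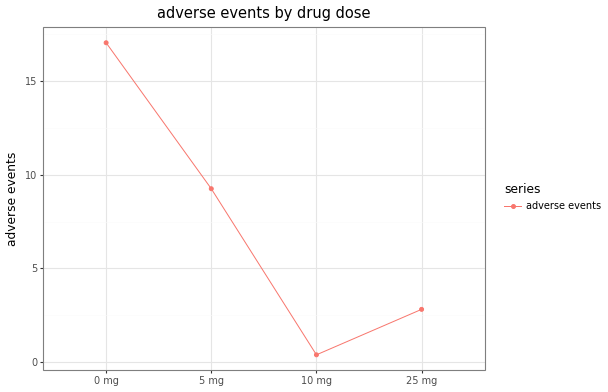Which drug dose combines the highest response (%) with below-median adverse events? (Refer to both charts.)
10 mg

Chart 2 median adverse events ≈ 6; below-median drug doses: 10 mg, 25 mg. Among those, 10 mg has the highest response (%) (≈ 80).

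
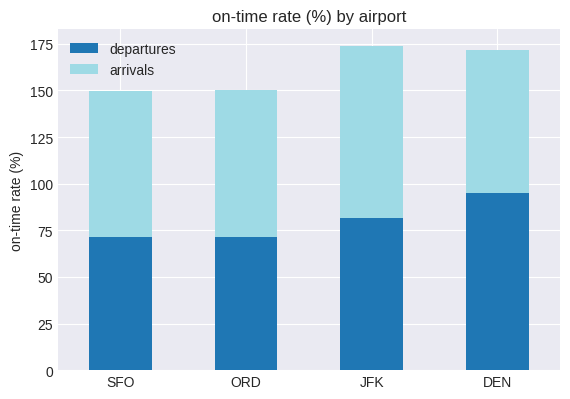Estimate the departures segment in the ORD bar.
≈ 80

departures top ≈ 80, bottom ≈ 0; segment ≈ 80.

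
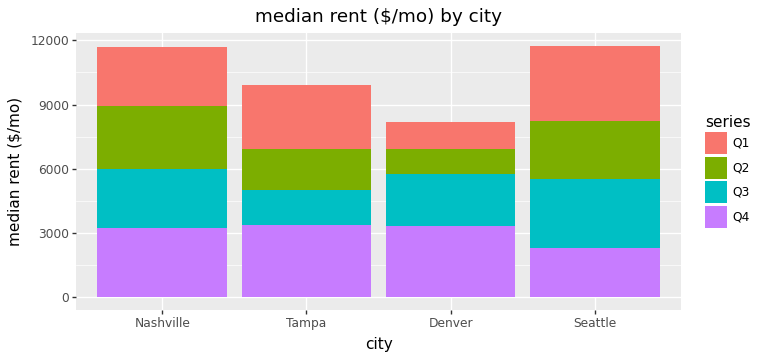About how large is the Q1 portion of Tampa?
≈ 3000

Q1 top ≈ 10000, bottom ≈ 7000; segment ≈ 3000.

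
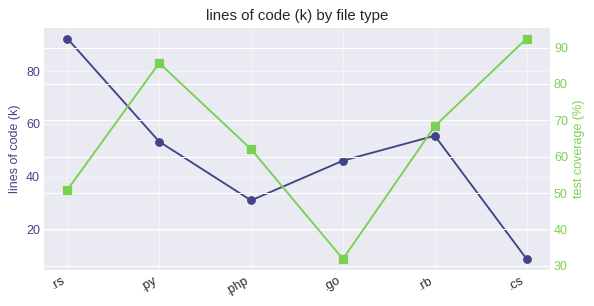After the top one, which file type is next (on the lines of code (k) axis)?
.rb

Top 3 (on the lines of code (k) axis): .rs ≈ 90, .rb ≈ 60, .py ≈ 50.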